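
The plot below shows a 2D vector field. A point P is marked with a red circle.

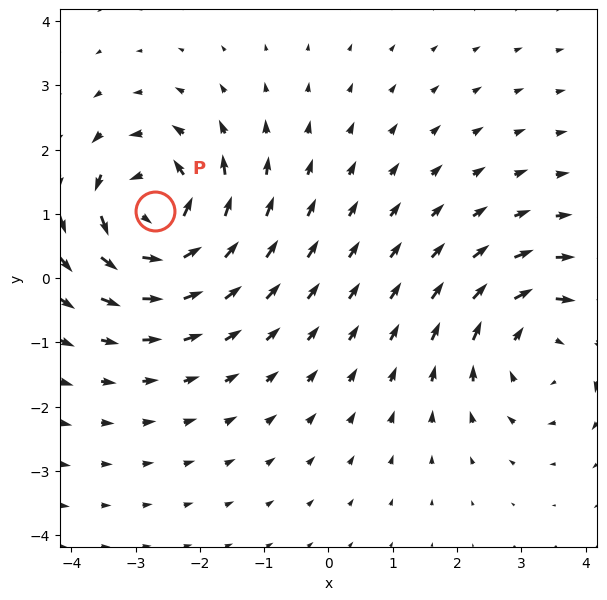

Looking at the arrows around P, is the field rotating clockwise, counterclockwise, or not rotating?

counterclockwise

Near P at (-2.7, 1.0) the arrows circulate counterclockwise. The curl (z-component) there is about +6; positive curl means counterclockwise rotation.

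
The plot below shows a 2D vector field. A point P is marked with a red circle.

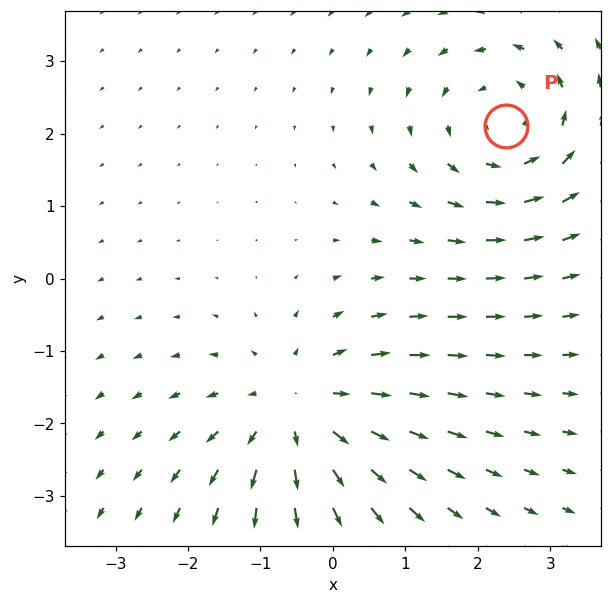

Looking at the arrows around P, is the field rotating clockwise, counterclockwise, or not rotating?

counterclockwise

Near P at (2.4, 2.1) the arrows circulate counterclockwise. The curl (z-component) there is about +3; positive curl means counterclockwise rotation.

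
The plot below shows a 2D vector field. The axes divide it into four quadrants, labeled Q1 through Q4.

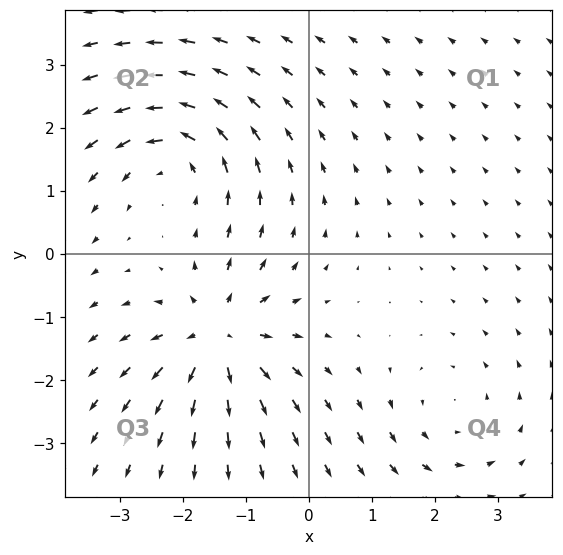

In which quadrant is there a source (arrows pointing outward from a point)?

Q3

The source sits at approximately (-1.4, -1.3), which lies in quadrant Q3. The divergence there is about +6, positive as expected for a source.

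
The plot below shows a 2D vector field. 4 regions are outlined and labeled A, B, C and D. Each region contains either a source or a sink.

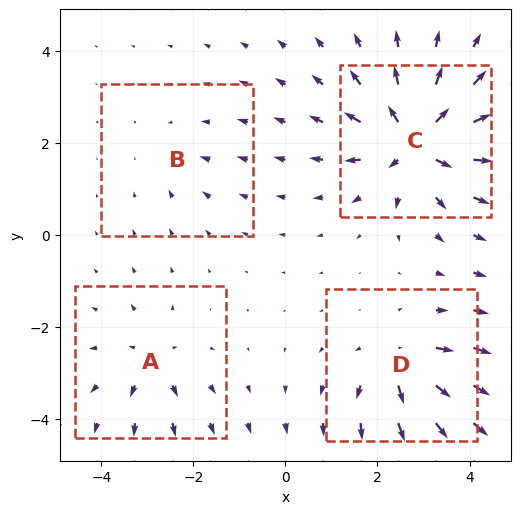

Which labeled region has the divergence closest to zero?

B

Divergence at each region's feature centre — A: about +4, B: about -2, C: about +9, D: about +6. Region B is closest to zero.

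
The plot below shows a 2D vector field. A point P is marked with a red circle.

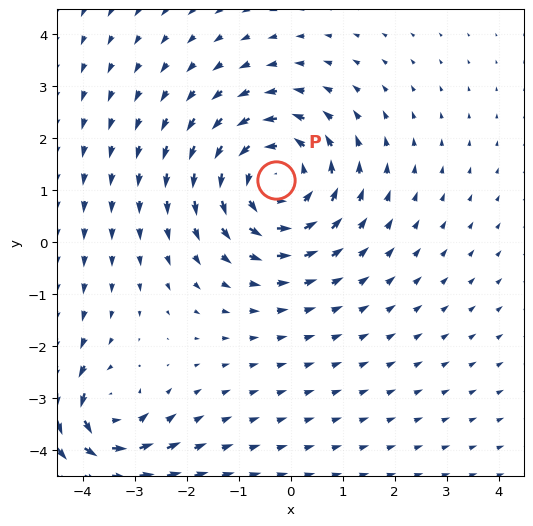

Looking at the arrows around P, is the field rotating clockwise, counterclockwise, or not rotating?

Near P at (-0.3, 1.2) the arrows circulate counterclockwise. The curl (z-component) there is about +3; positive curl means counterclockwise rotation.

counterclockwise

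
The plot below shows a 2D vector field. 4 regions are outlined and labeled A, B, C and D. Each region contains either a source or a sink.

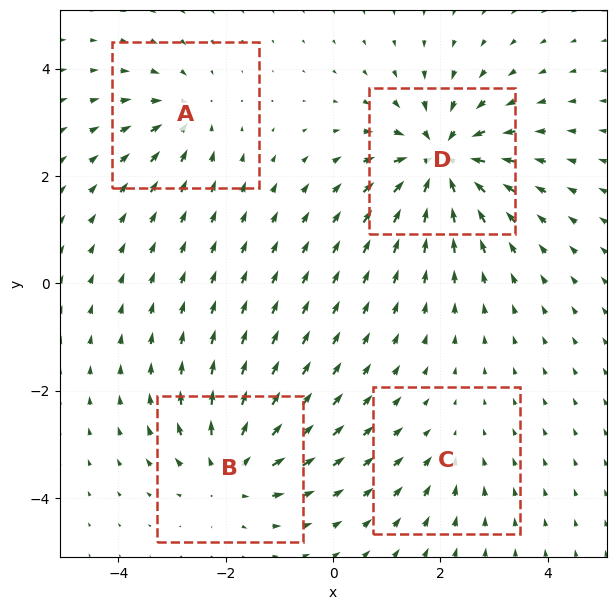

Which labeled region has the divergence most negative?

Divergence at each region's feature centre — A: about -4, B: about +6, C: about -3, D: about -8. Region D is most negative.

D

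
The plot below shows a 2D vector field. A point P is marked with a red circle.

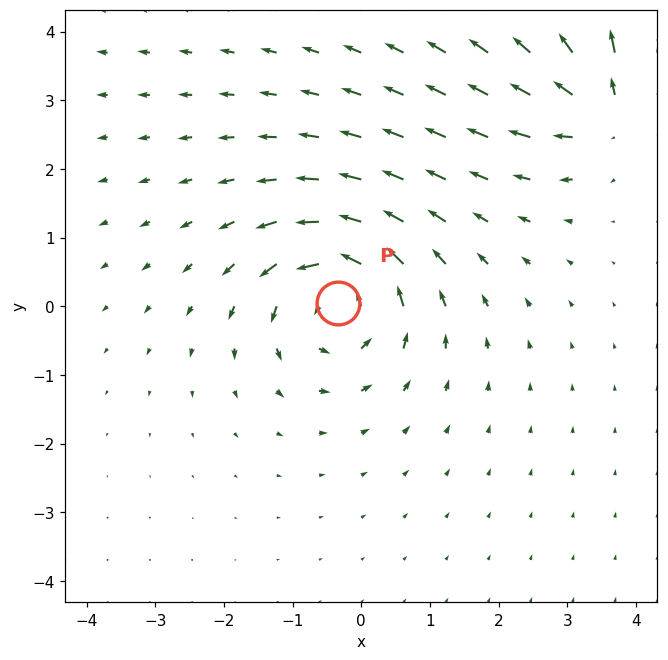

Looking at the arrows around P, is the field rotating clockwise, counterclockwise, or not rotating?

Near P at (-0.3, 0.1) the arrows circulate counterclockwise. The curl (z-component) there is about +6; positive curl means counterclockwise rotation.

counterclockwise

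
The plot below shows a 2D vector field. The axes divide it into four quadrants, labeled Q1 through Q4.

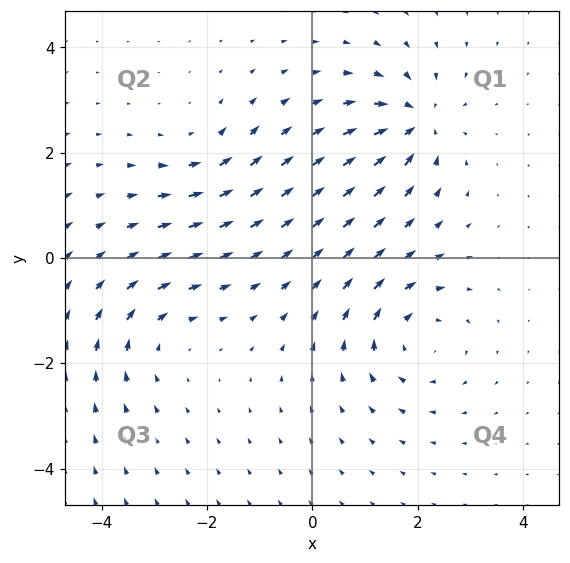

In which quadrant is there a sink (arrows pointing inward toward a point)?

Q1

The sink sits at approximately (2.0, 2.6), which lies in quadrant Q1. The divergence there is about -7, negative as expected for a sink.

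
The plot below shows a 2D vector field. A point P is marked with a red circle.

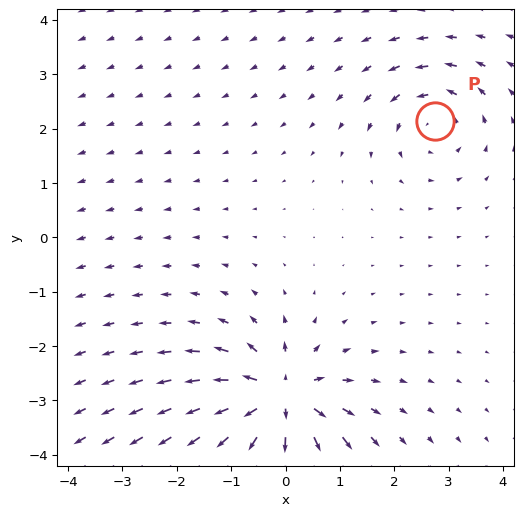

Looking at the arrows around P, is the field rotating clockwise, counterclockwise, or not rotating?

Near P at (2.8, 2.1) the arrows circulate counterclockwise. The curl (z-component) there is about +4; positive curl means counterclockwise rotation.

counterclockwise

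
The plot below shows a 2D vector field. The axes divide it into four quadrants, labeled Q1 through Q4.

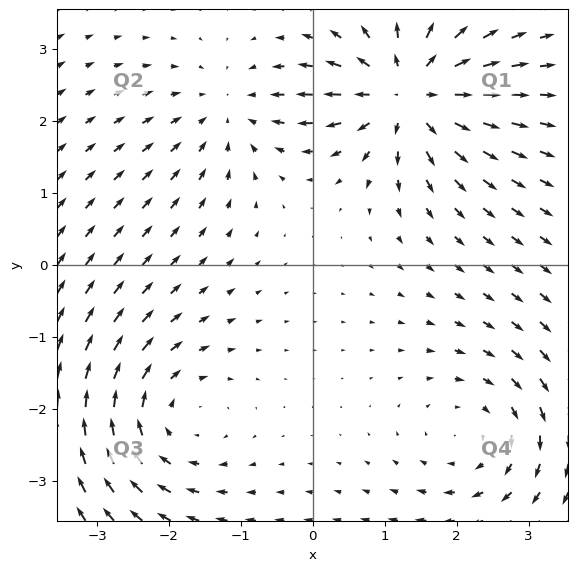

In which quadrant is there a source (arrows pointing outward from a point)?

Q1

The source sits at approximately (1.3, 2.4), which lies in quadrant Q1. The divergence there is about +6, positive as expected for a source.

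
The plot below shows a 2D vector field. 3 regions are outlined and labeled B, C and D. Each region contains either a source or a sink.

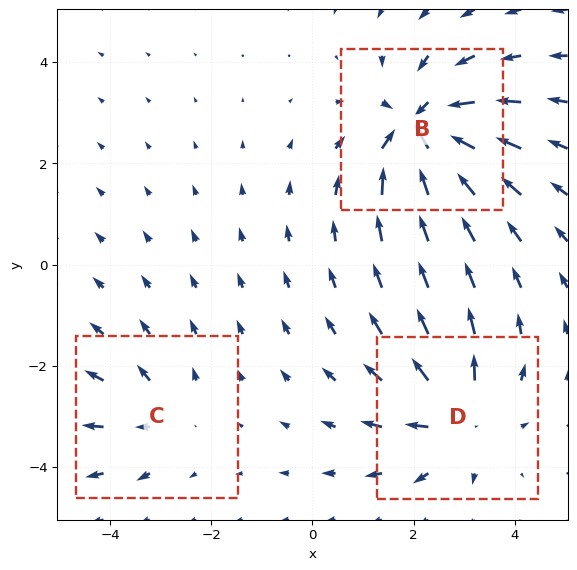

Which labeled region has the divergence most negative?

Divergence at each region's feature centre — B: about -5, C: about +2, D: about +4. Region B is most negative.

B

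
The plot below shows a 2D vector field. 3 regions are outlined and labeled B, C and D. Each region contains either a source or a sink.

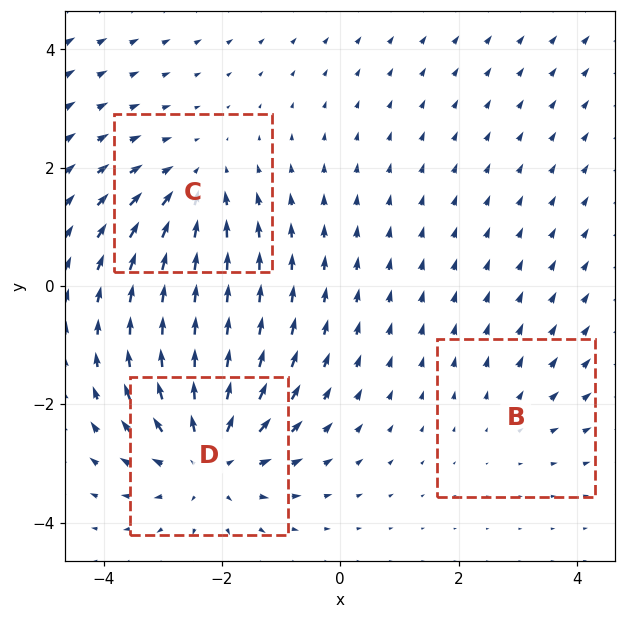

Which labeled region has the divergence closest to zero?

B

Divergence at each region's feature centre — B: about +2, C: about -3, D: about +5. Region B is closest to zero.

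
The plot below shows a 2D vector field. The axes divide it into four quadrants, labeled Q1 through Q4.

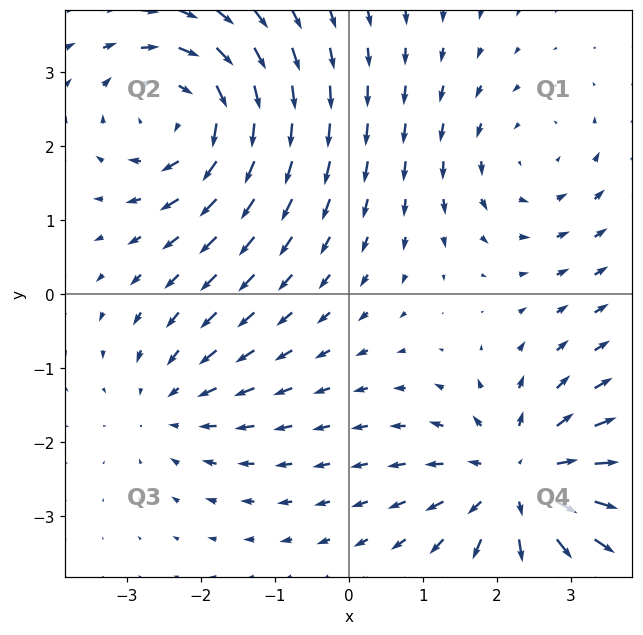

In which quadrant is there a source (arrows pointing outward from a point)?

The source sits at approximately (2.3, -2.5), which lies in quadrant Q4. The divergence there is about +5, positive as expected for a source.

Q4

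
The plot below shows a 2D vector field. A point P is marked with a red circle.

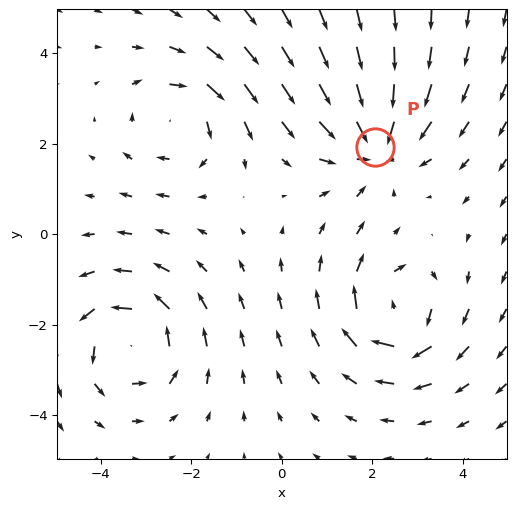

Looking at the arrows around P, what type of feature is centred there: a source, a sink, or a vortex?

At P (2.1, 1.9) the arrows converge inward. Divergence about -5, curl ≈0 — negative divergence with near-zero curl is a sink.

sink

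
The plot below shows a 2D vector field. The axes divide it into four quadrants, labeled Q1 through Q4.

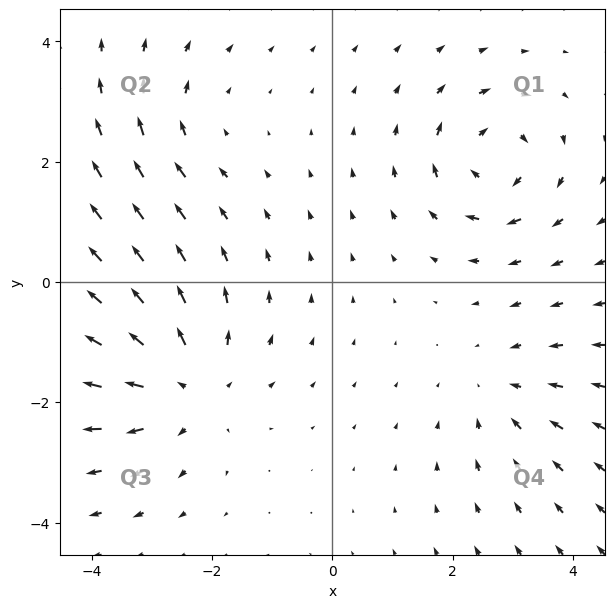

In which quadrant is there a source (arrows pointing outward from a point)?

Q3

The source sits at approximately (-2.4, -1.7), which lies in quadrant Q3. The divergence there is about +4, positive as expected for a source.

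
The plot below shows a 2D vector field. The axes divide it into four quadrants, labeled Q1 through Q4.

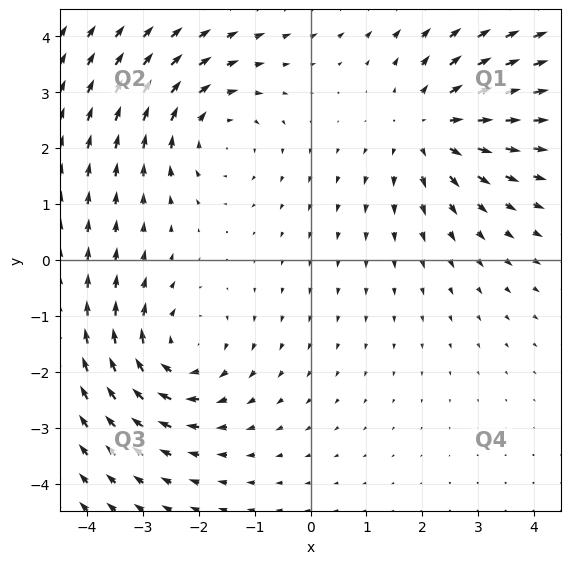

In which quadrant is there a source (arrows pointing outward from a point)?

Q1

The source sits at approximately (2.1, 2.4), which lies in quadrant Q1. The divergence there is about +3, positive as expected for a source.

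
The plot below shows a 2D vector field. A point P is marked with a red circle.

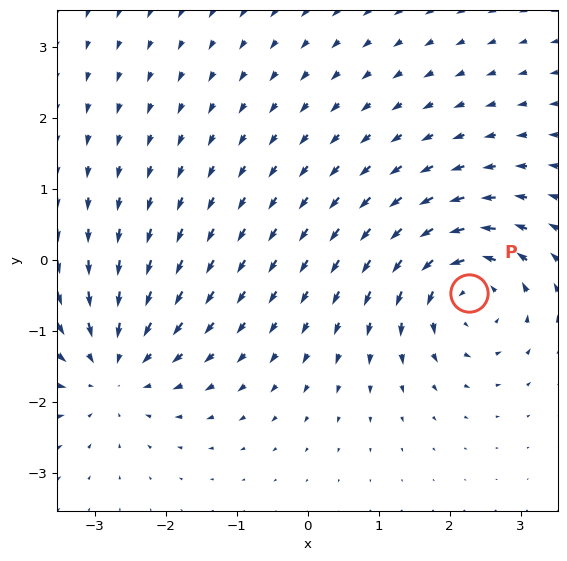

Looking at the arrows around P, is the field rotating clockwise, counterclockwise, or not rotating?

counterclockwise

Near P at (2.3, -0.5) the arrows circulate counterclockwise. The curl (z-component) there is about +6; positive curl means counterclockwise rotation.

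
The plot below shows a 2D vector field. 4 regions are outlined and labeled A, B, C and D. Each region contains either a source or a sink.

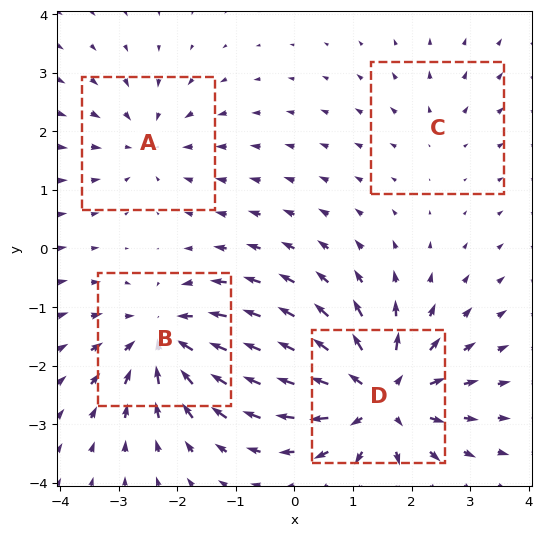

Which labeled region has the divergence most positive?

Divergence at each region's feature centre — A: about -3, B: about -6, C: about +2, D: about +7. Region D is most positive.

D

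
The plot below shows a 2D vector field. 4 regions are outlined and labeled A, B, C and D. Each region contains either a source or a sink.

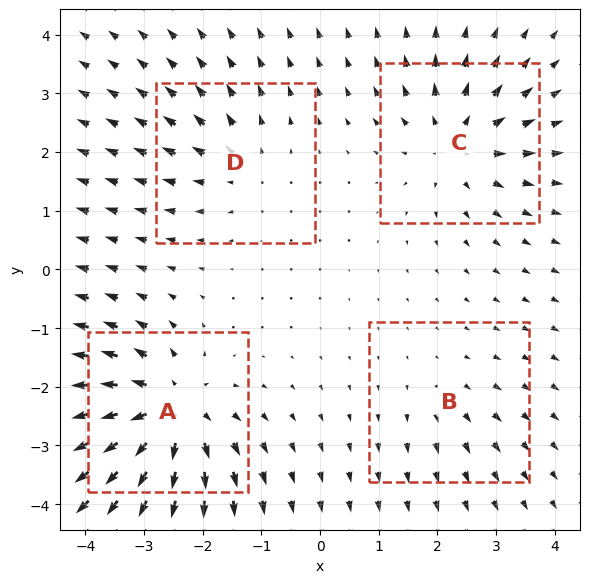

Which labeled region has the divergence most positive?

Divergence at each region's feature centre — A: about +8, B: about +2, C: about +6, D: about +4. Region A is most positive.

A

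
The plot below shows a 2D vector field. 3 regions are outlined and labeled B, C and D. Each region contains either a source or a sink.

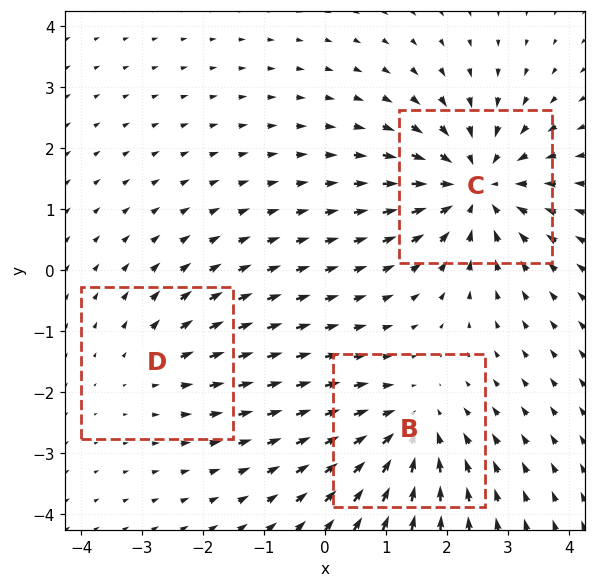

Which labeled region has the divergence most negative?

Divergence at each region's feature centre — B: about -3, C: about -4, D: about +2. Region C is most negative.

C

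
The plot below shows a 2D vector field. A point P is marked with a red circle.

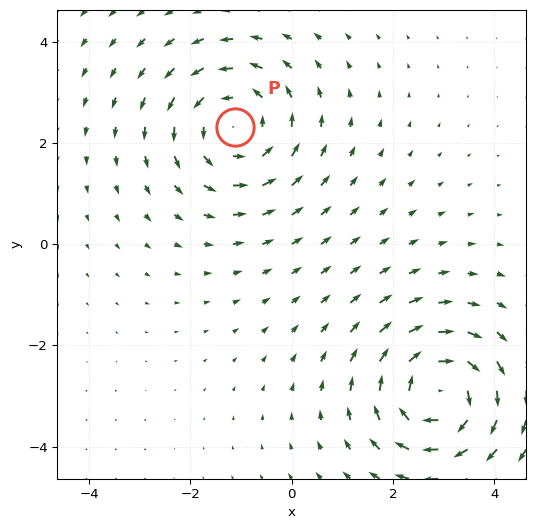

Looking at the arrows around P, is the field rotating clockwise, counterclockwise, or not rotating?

Near P at (-1.1, 2.3) the arrows circulate counterclockwise. The curl (z-component) there is about +3; positive curl means counterclockwise rotation.

counterclockwise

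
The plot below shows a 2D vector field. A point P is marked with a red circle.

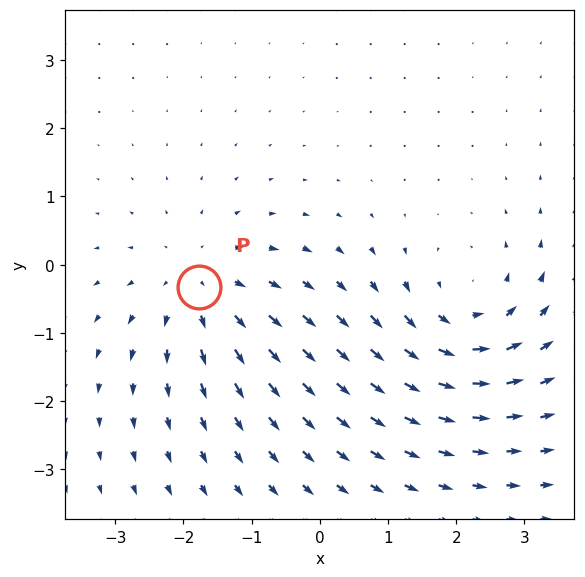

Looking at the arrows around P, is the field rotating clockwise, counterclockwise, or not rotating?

Near P at (-1.8, -0.3) the arrows show no circulation. The curl there is ≈0.

not rotating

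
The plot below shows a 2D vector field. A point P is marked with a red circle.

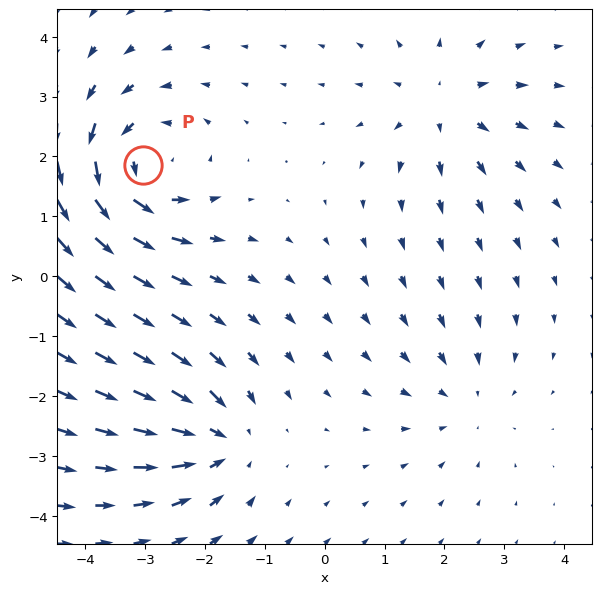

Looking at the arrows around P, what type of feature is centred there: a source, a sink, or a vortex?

vortex

At P (-3.0, 1.9) the arrows circulate counterclockwise. Divergence ≈0, curl about +5 — near-zero divergence with nonzero curl is a vortex.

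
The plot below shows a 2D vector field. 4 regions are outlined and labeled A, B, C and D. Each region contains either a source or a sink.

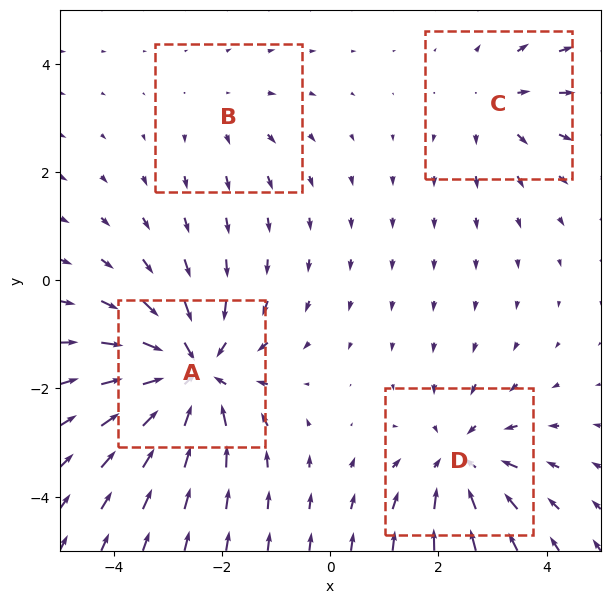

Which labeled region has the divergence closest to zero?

Divergence at each region's feature centre — A: about -7, B: about +2, C: about +3, D: about -4. Region B is closest to zero.

B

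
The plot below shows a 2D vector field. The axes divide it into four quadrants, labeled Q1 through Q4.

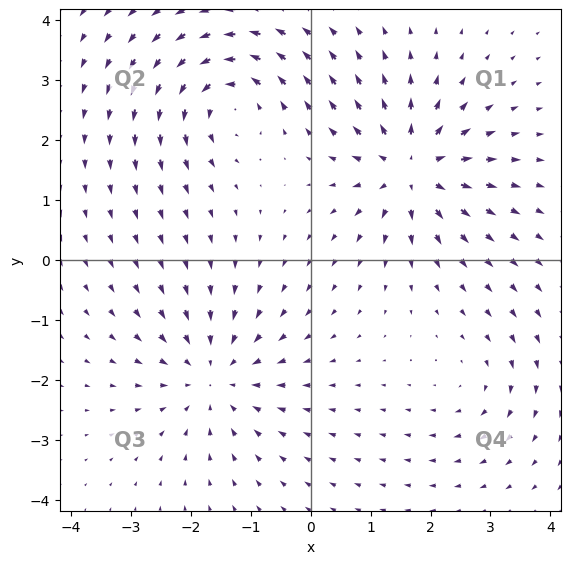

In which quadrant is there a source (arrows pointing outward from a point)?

Q1

The source sits at approximately (1.7, 1.5), which lies in quadrant Q1. The divergence there is about +7, positive as expected for a source.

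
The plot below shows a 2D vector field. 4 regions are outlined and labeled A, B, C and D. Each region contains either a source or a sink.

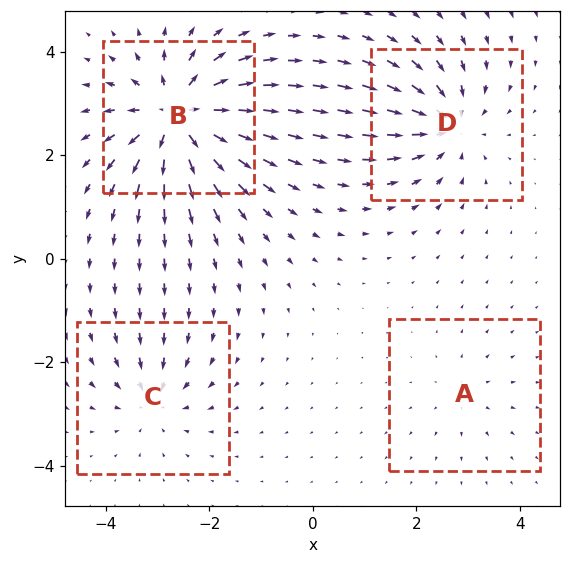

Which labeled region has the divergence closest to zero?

Divergence at each region's feature centre — A: about +2, B: about +9, C: about -4, D: about -6. Region A is closest to zero.

A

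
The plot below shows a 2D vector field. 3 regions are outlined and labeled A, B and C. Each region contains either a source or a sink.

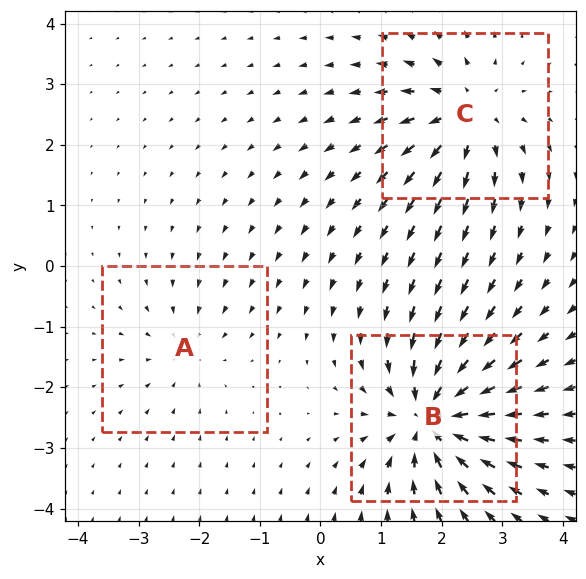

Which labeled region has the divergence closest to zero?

Divergence at each region's feature centre — A: about -2, B: about -6, C: about +4. Region A is closest to zero.

A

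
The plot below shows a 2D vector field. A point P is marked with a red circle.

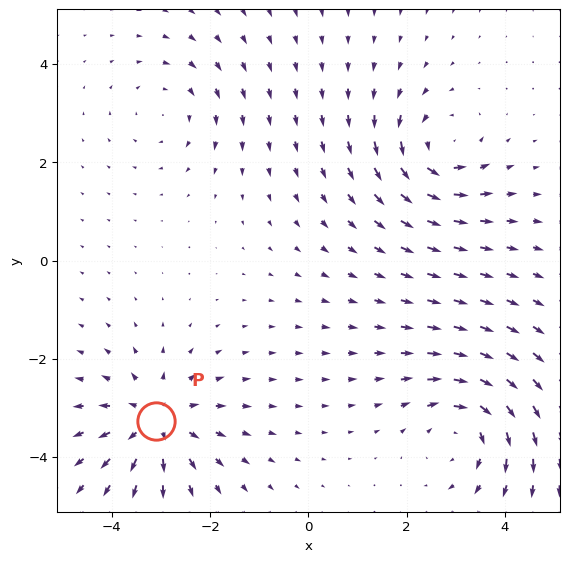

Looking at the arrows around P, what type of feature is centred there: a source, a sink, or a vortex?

At P (-3.1, -3.3) the arrows spread outward. Divergence about +5, curl ≈0 — positive divergence with near-zero curl is a source.

source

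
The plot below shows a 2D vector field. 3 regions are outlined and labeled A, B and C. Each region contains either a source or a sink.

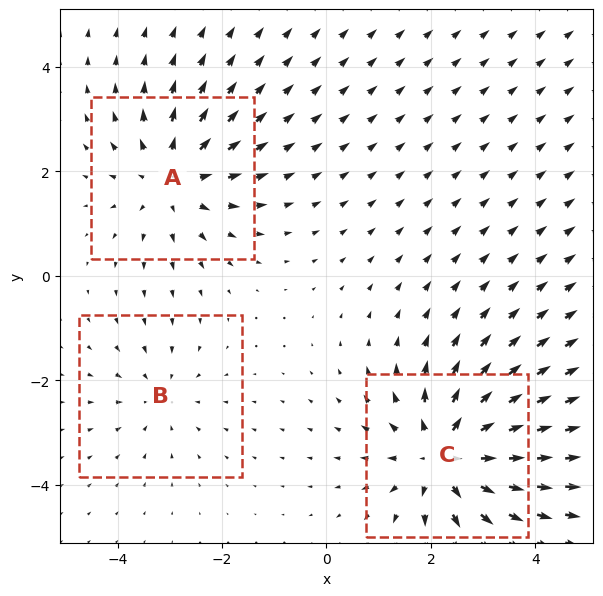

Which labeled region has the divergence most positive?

C

Divergence at each region's feature centre — A: about +3, B: about -2, C: about +5. Region C is most positive.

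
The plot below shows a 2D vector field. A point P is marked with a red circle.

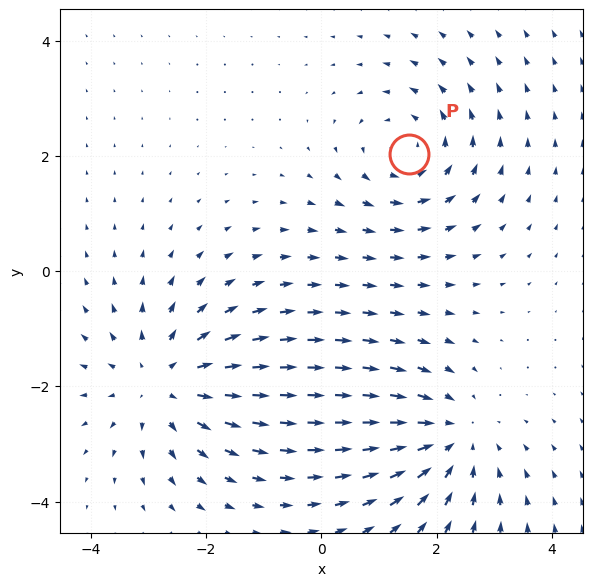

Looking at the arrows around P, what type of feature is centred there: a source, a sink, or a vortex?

At P (1.5, 2.0) the arrows circulate counterclockwise. Divergence ≈0, curl about +4 — near-zero divergence with nonzero curl is a vortex.

vortex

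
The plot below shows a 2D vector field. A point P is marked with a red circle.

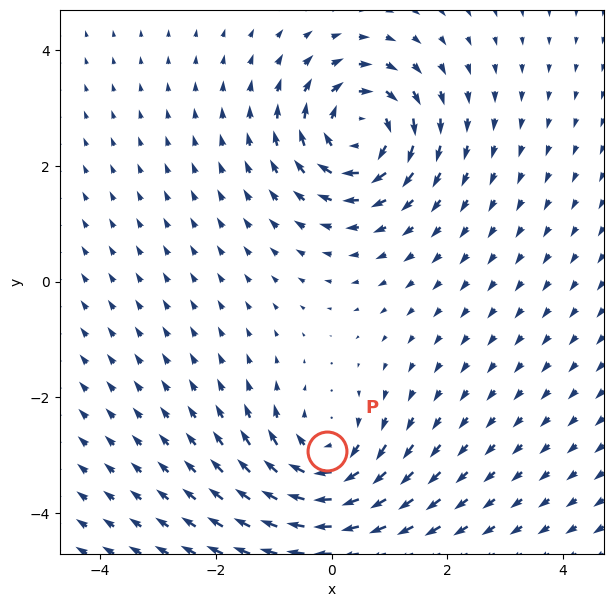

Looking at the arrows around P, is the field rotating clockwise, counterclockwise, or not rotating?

Near P at (-0.1, -2.9) the arrows circulate clockwise. The curl (z-component) there is about -5; negative curl means clockwise rotation.

clockwise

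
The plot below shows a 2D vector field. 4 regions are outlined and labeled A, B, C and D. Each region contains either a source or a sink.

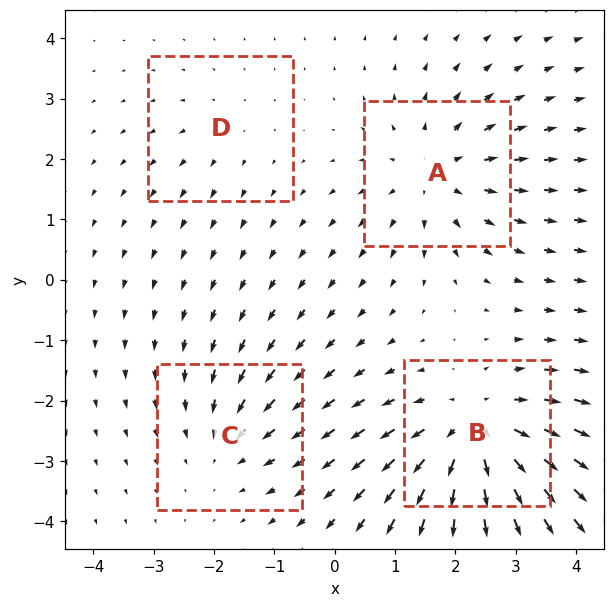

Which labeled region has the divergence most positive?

B

Divergence at each region's feature centre — A: about +4, B: about +6, C: about -3, D: about +2. Region B is most positive.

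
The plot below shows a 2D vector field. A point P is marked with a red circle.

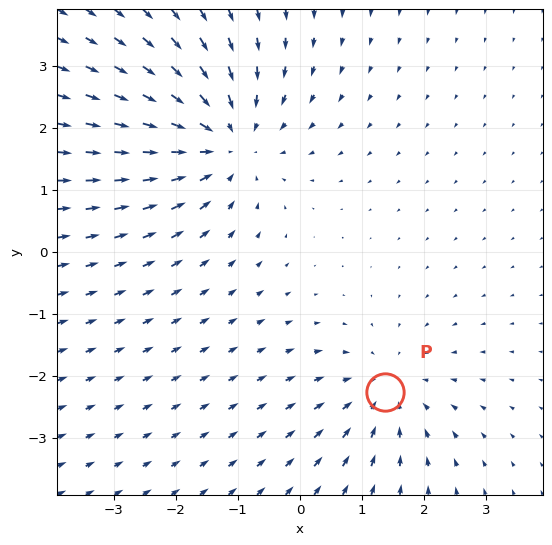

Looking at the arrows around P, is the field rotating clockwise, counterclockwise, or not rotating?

Near P at (1.4, -2.3) the arrows show no circulation. The curl there is ≈0.

not rotating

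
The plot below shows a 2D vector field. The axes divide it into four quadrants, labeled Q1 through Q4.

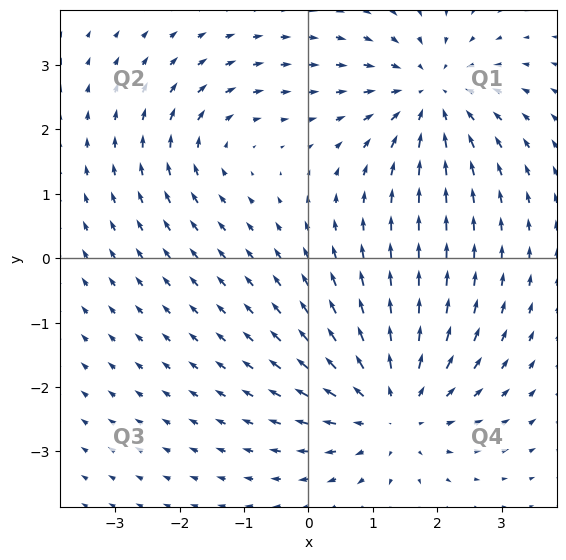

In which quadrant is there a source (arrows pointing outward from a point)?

Q4

The source sits at approximately (1.3, -2.3), which lies in quadrant Q4. The divergence there is about +4, positive as expected for a source.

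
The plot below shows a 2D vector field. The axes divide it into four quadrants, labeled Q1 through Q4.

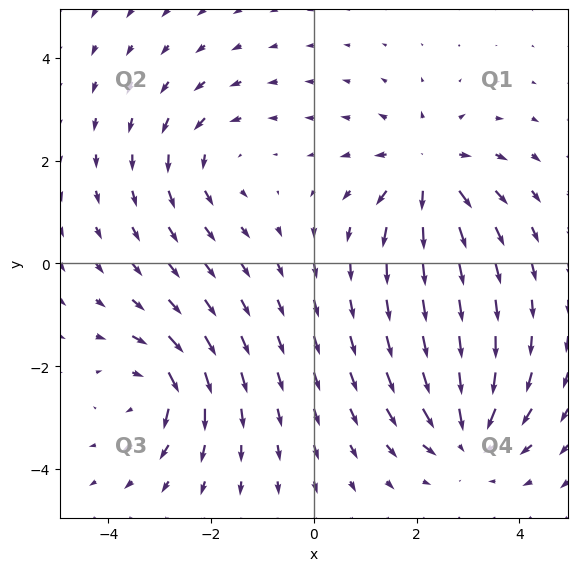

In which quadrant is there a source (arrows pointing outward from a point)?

The source sits at approximately (2.2, 1.8), which lies in quadrant Q1. The divergence there is about +5, positive as expected for a source.

Q1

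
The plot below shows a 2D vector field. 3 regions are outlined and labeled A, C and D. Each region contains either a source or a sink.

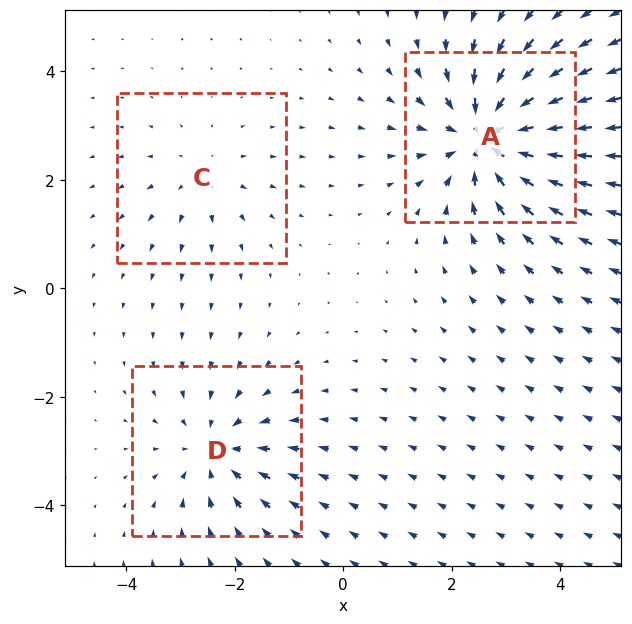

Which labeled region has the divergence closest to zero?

C

Divergence at each region's feature centre — A: about -5, C: about +2, D: about -3. Region C is closest to zero.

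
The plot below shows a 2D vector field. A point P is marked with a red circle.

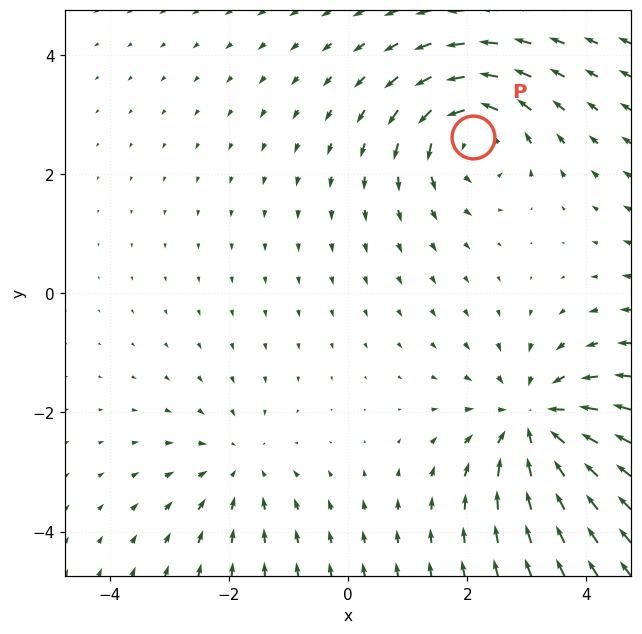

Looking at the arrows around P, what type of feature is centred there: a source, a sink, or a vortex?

At P (2.1, 2.6) the arrows circulate counterclockwise. Divergence ≈0, curl about +5 — near-zero divergence with nonzero curl is a vortex.

vortex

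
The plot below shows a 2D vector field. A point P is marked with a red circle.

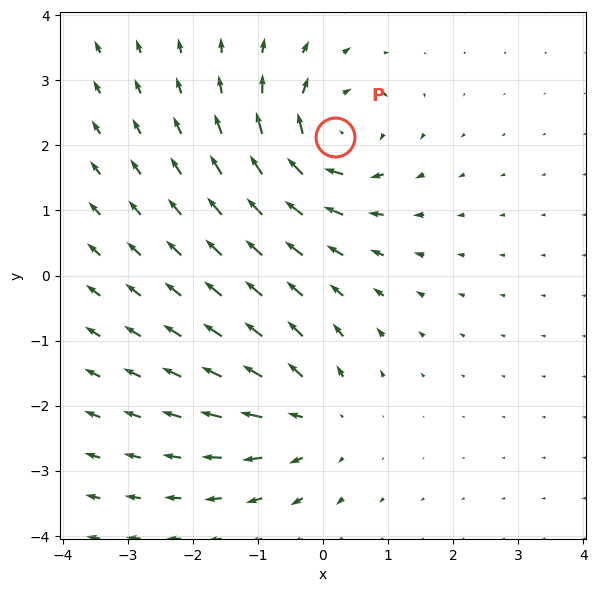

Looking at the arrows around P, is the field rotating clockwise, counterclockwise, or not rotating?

clockwise

Near P at (0.2, 2.1) the arrows circulate clockwise. The curl (z-component) there is about -6; negative curl means clockwise rotation.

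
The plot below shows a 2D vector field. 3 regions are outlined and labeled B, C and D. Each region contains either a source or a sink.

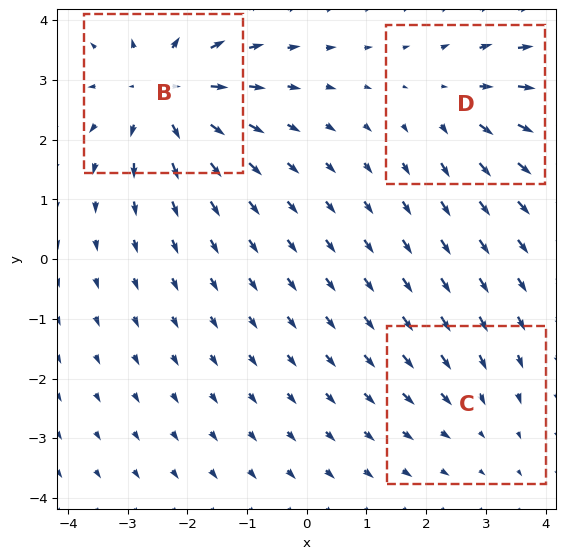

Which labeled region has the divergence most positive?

Divergence at each region's feature centre — B: about +5, C: about -2, D: about +3. Region B is most positive.

B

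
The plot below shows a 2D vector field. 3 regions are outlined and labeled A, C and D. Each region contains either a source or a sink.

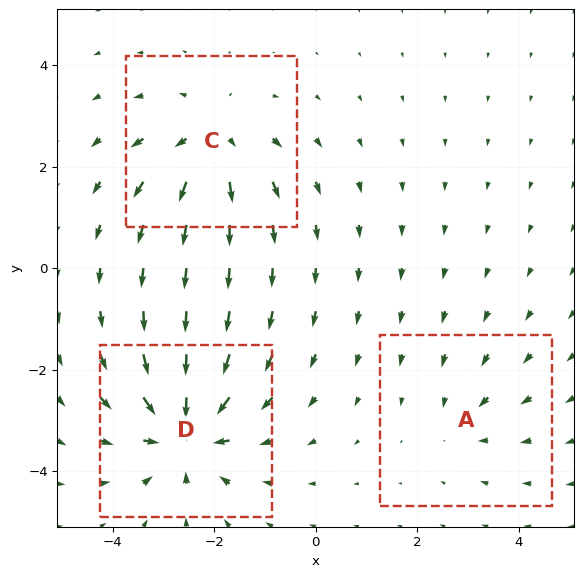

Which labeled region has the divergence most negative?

D

Divergence at each region's feature centre — A: about -2, C: about +3, D: about -5. Region D is most negative.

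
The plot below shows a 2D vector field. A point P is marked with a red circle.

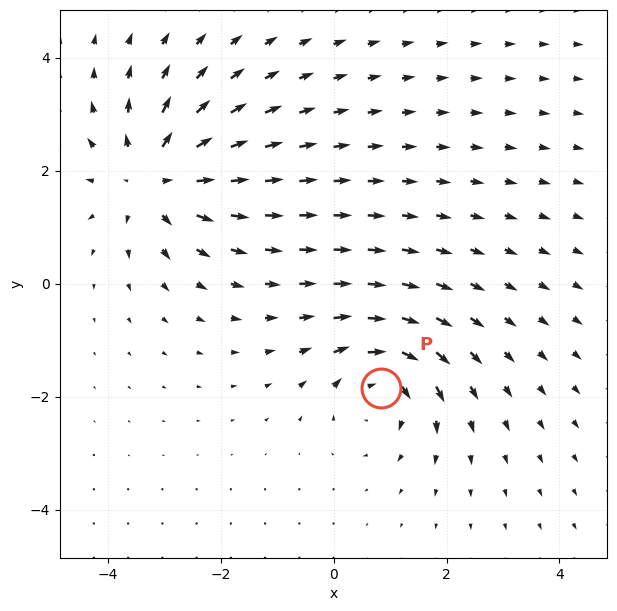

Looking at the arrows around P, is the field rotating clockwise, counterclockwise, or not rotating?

clockwise

Near P at (0.8, -1.8) the arrows circulate clockwise. The curl (z-component) there is about -5; negative curl means clockwise rotation.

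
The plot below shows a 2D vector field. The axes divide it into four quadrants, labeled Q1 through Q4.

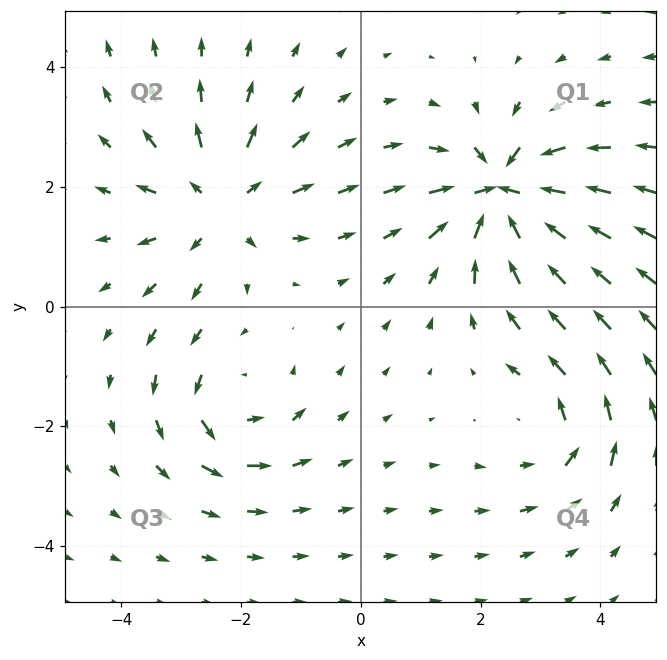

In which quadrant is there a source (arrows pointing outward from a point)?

The source sits at approximately (-2.3, 1.7), which lies in quadrant Q2. The divergence there is about +4, positive as expected for a source.

Q2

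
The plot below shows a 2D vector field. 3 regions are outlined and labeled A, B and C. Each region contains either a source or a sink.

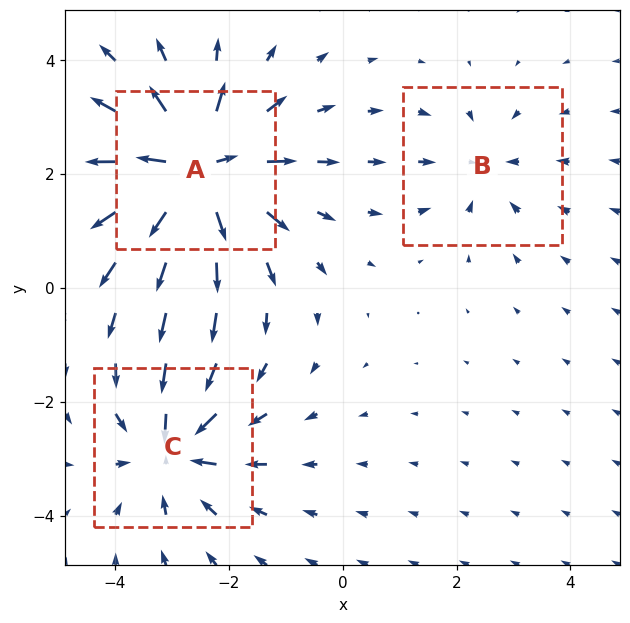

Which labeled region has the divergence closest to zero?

B

Divergence at each region's feature centre — A: about +6, B: about -2, C: about -4. Region B is closest to zero.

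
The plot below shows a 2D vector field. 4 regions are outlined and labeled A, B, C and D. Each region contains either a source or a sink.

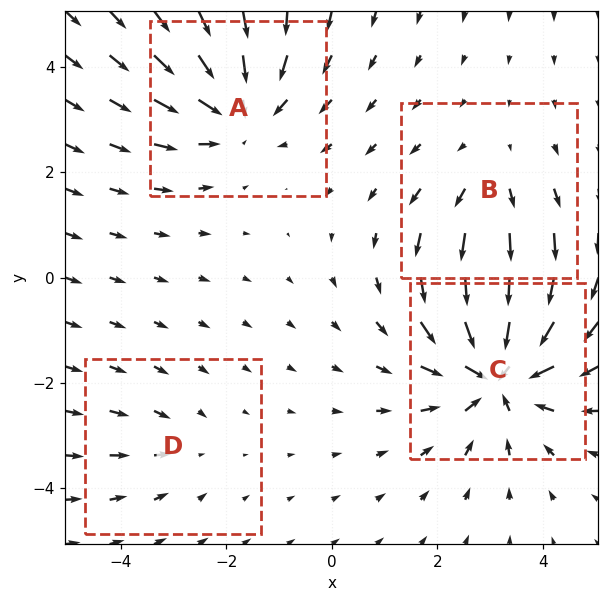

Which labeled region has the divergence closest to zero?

D

Divergence at each region's feature centre — A: about -4, B: about +3, C: about -6, D: about -2. Region D is closest to zero.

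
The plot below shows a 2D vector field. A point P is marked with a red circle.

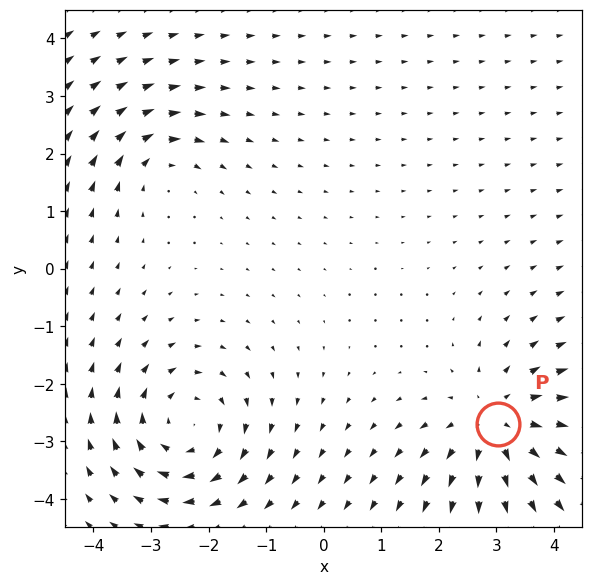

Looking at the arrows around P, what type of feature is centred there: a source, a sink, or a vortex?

source

At P (3.0, -2.7) the arrows spread outward. Divergence about +4, curl ≈0 — positive divergence with near-zero curl is a source.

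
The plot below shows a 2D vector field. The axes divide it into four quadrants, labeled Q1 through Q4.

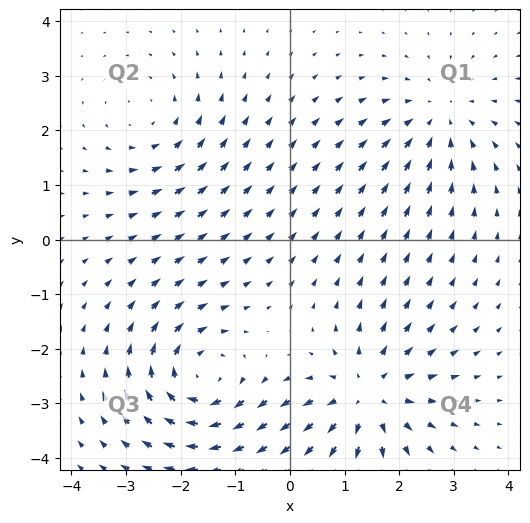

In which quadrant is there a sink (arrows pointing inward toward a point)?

The sink sits at approximately (2.7, 2.2), which lies in quadrant Q1. The divergence there is about -4, negative as expected for a sink.

Q1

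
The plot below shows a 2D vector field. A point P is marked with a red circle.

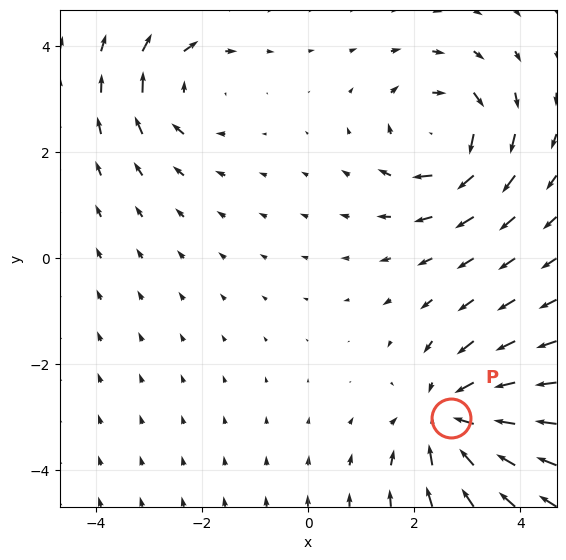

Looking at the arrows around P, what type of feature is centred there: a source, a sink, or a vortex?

At P (2.7, -3.0) the arrows converge inward. Divergence about -4, curl ≈0 — negative divergence with near-zero curl is a sink.

sink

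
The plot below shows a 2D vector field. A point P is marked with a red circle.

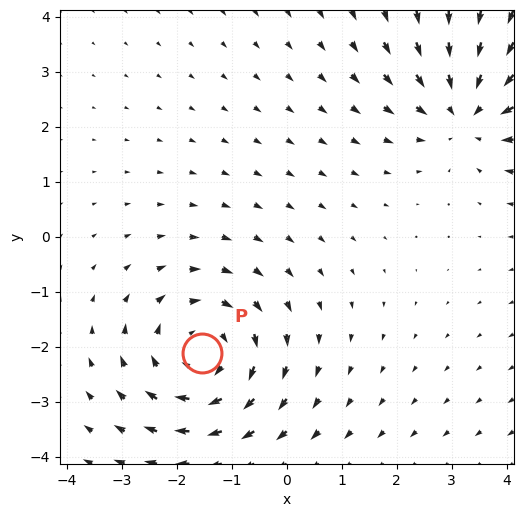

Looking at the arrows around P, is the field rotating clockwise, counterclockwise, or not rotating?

clockwise

Near P at (-1.5, -2.1) the arrows circulate clockwise. The curl (z-component) there is about -4; negative curl means clockwise rotation.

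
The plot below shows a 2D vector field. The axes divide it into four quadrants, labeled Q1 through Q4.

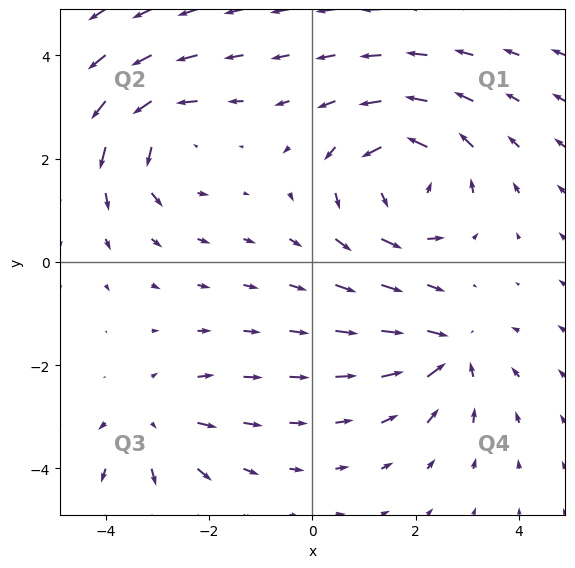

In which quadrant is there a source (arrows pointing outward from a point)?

Q3

The source sits at approximately (-3.1, -3.1), which lies in quadrant Q3. The divergence there is about +3, positive as expected for a source.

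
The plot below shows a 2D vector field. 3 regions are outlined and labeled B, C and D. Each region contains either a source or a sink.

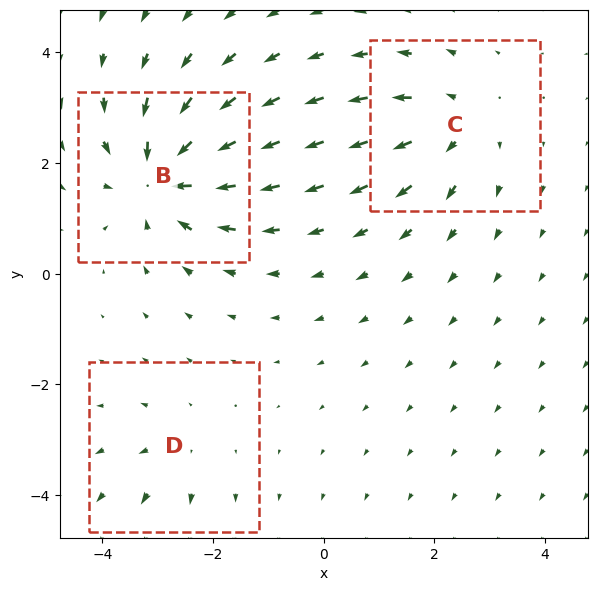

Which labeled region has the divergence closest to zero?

Divergence at each region's feature centre — B: about -5, C: about +3, D: about +2. Region D is closest to zero.

D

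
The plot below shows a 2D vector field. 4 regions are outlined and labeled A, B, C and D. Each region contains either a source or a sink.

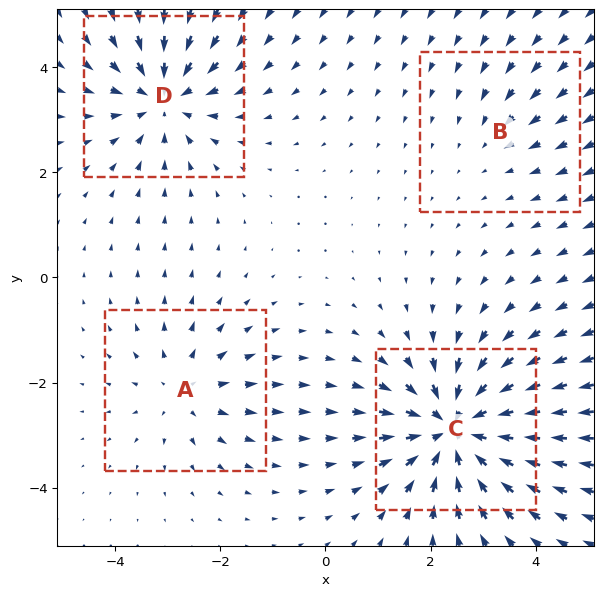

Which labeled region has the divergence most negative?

C

Divergence at each region's feature centre — A: about +3, B: about -2, C: about -7, D: about -5. Region C is most negative.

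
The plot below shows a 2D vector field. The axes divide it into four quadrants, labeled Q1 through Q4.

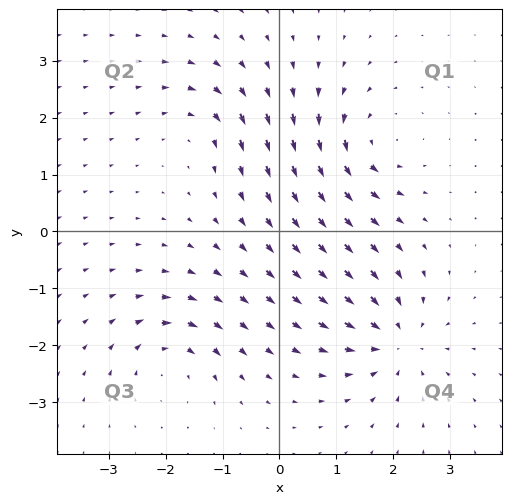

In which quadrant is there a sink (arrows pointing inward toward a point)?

Q4

The sink sits at approximately (2.1, -1.9), which lies in quadrant Q4. The divergence there is about -6, negative as expected for a sink.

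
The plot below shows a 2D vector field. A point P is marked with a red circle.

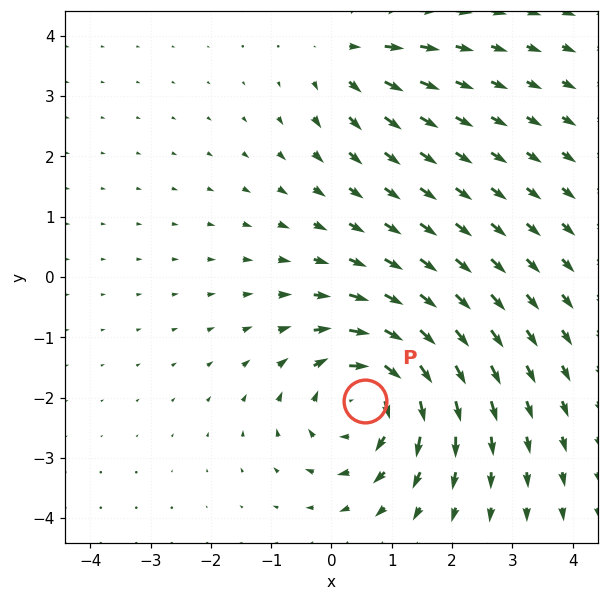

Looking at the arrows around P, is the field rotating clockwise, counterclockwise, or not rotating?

Near P at (0.6, -2.1) the arrows circulate clockwise. The curl (z-component) there is about -5; negative curl means clockwise rotation.

clockwise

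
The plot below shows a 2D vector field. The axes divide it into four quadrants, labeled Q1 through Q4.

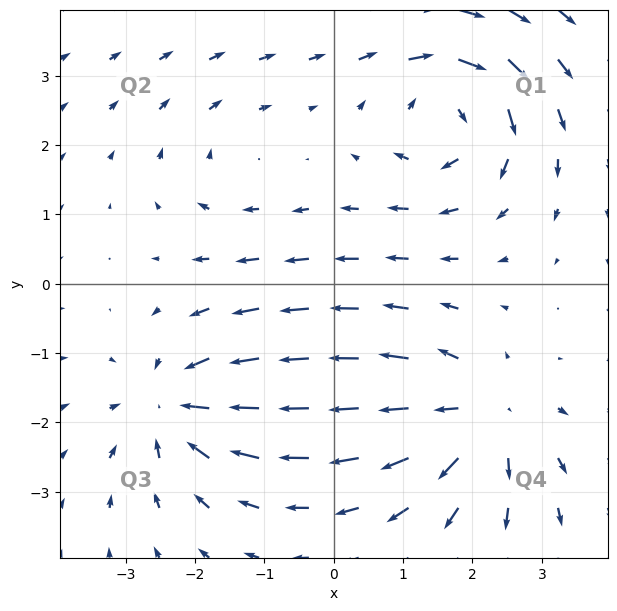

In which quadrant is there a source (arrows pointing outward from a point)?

Q4

The source sits at approximately (2.1, -1.9), which lies in quadrant Q4. The divergence there is about +5, positive as expected for a source.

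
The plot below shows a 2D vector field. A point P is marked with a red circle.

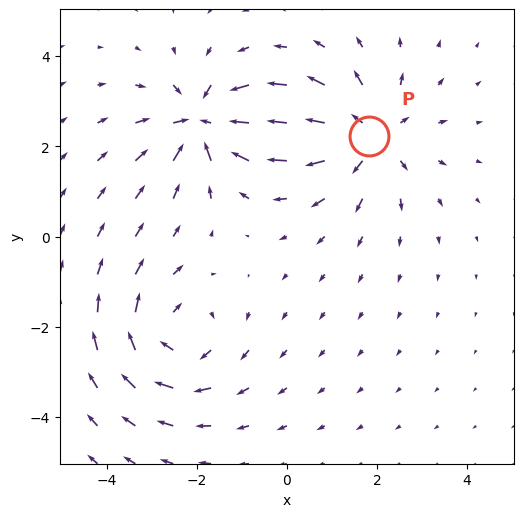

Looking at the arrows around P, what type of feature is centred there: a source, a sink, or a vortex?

At P (1.8, 2.2) the arrows spread outward. Divergence about +4, curl ≈0 — positive divergence with near-zero curl is a source.

source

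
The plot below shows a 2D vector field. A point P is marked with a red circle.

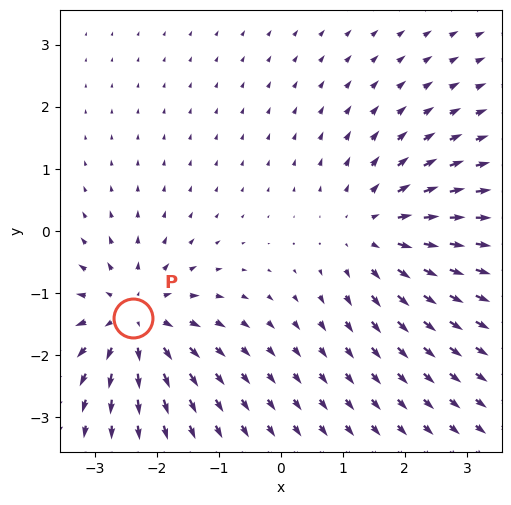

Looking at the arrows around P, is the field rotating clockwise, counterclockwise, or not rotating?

Near P at (-2.4, -1.4) the arrows show no circulation. The curl there is ≈0.

not rotating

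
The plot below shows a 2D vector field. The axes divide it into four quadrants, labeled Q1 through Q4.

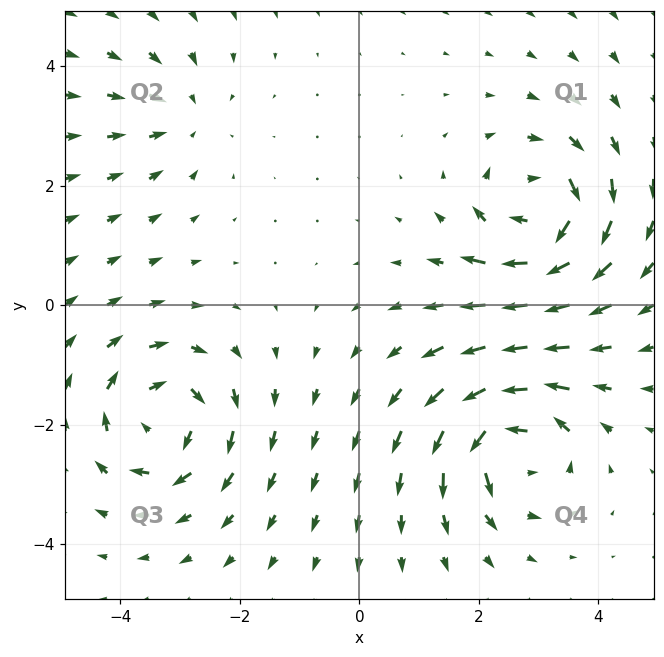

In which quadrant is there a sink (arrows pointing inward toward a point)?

The sink sits at approximately (-3.0, 3.2), which lies in quadrant Q2. The divergence there is about -3, negative as expected for a sink.

Q2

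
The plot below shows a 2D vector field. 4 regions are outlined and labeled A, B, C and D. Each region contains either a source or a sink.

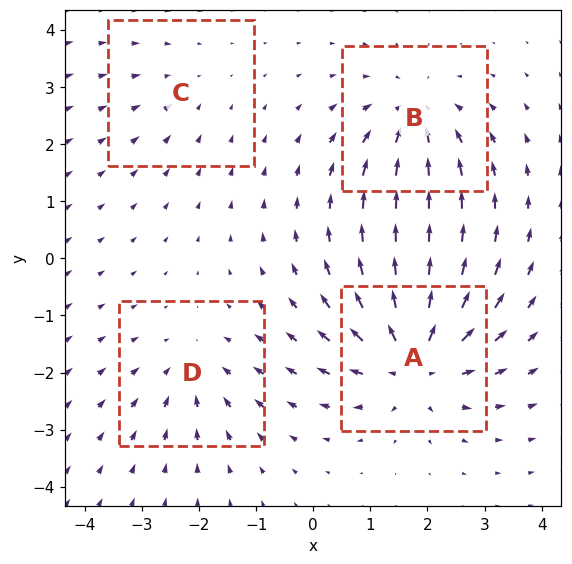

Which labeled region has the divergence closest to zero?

C

Divergence at each region's feature centre — A: about +7, B: about -5, C: about -2, D: about -3. Region C is closest to zero.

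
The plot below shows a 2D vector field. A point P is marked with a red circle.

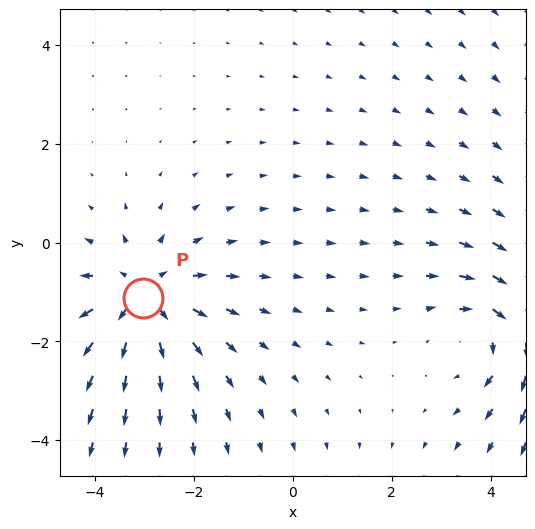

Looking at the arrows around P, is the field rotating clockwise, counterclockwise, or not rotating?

not rotating

Near P at (-3.0, -1.1) the arrows show no circulation. The curl there is ≈0.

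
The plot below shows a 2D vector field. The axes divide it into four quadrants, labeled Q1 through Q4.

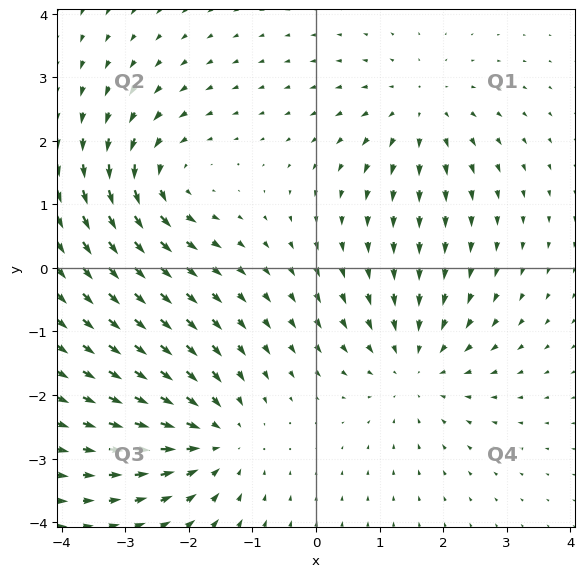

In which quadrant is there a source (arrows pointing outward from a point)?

Q1

The source sits at approximately (1.6, 2.5), which lies in quadrant Q1. The divergence there is about +4, positive as expected for a source.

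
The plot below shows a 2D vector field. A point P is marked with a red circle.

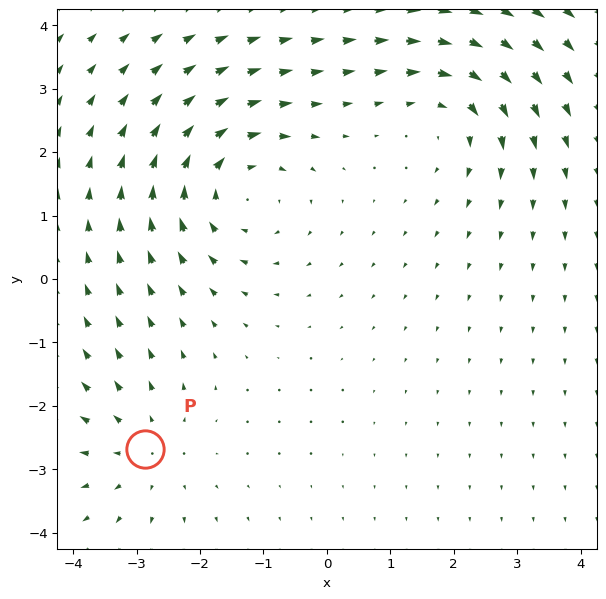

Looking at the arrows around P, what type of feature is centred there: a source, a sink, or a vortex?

At P (-2.9, -2.7) the arrows spread outward. Divergence about +3, curl ≈0 — positive divergence with near-zero curl is a source.

source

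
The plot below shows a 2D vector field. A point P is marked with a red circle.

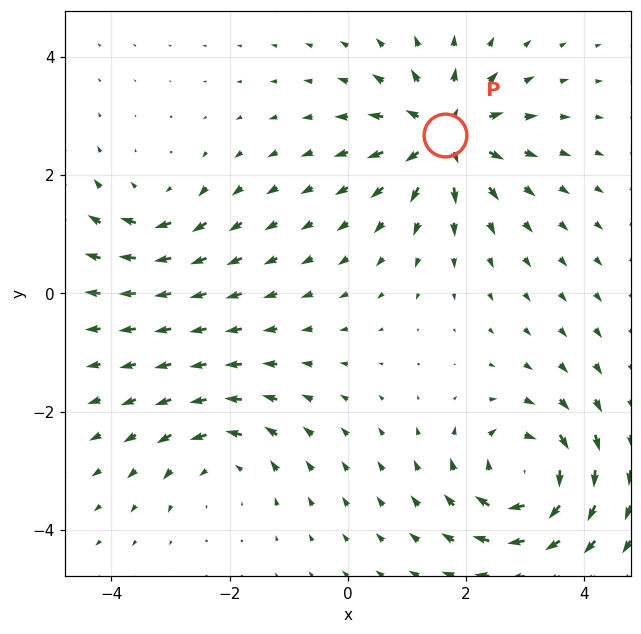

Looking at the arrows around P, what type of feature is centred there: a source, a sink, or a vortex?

At P (1.6, 2.7) the arrows spread outward. Divergence about +7, curl ≈0 — positive divergence with near-zero curl is a source.

source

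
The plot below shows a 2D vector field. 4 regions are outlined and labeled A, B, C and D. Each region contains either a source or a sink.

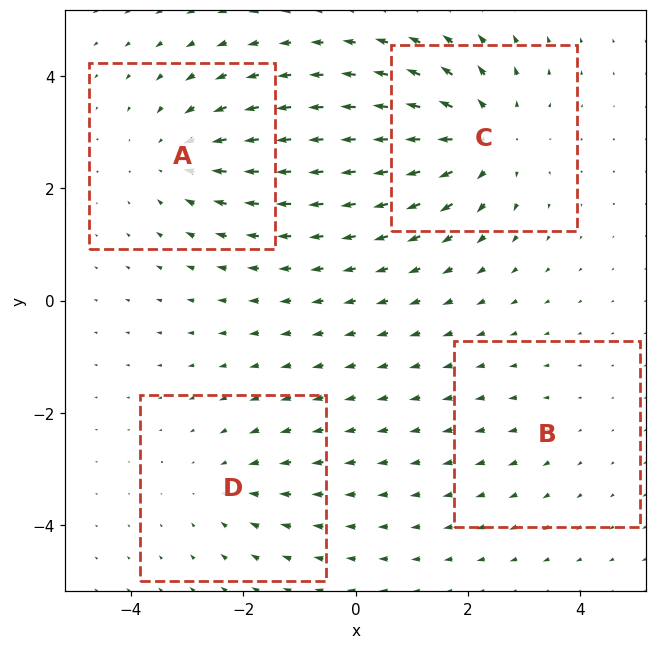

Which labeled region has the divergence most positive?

Divergence at each region's feature centre — A: about -4, B: about +2, C: about +6, D: about -3. Region C is most positive.

C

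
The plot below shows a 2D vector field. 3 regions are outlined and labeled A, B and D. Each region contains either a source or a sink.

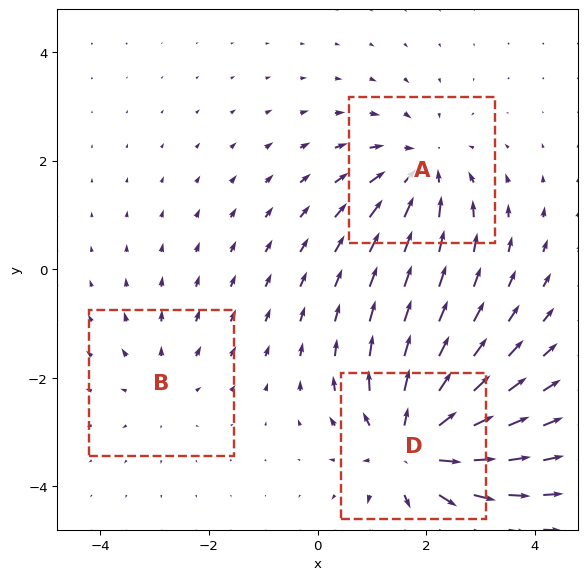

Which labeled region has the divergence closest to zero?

Divergence at each region's feature centre — A: about -3, B: about +2, D: about +5. Region B is closest to zero.

B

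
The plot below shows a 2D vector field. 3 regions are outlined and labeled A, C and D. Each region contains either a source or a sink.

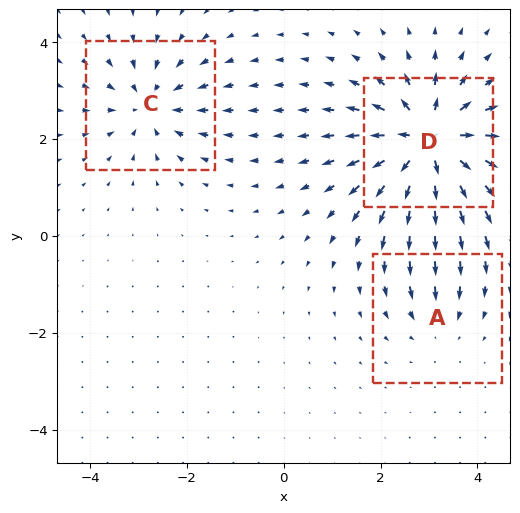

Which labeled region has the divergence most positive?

Divergence at each region's feature centre — A: about -2, C: about -4, D: about +6. Region D is most positive.

D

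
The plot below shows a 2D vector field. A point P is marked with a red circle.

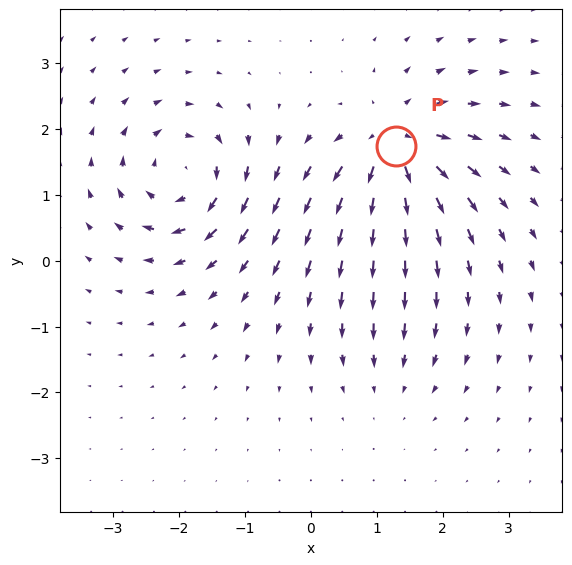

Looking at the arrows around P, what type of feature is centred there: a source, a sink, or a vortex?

source

At P (1.3, 1.7) the arrows spread outward. Divergence about +7, curl ≈0 — positive divergence with near-zero curl is a source.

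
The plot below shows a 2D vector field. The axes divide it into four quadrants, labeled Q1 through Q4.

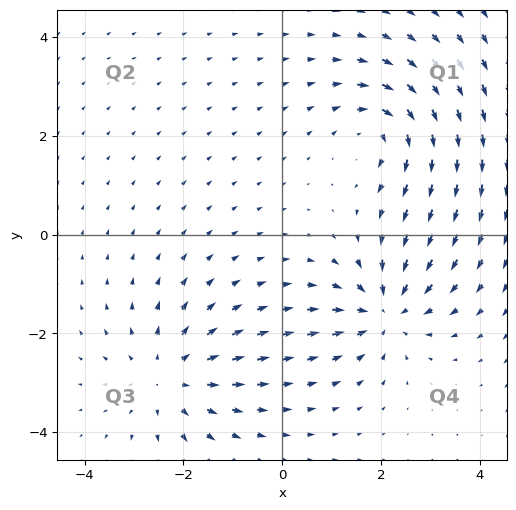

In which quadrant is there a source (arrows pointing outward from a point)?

The source sits at approximately (-2.3, -2.9), which lies in quadrant Q3. The divergence there is about +3, positive as expected for a source.

Q3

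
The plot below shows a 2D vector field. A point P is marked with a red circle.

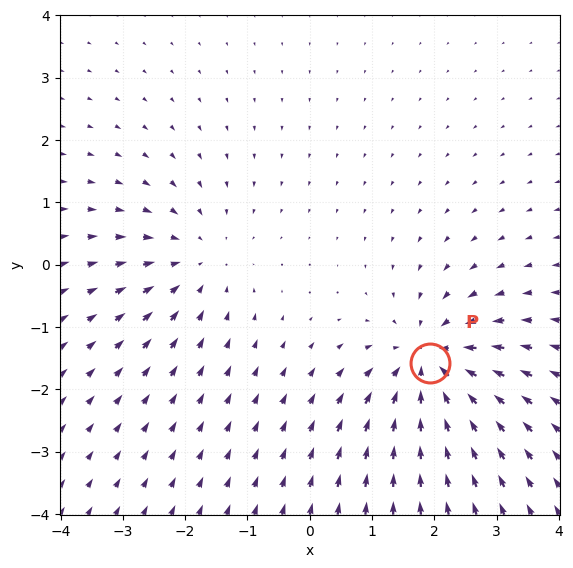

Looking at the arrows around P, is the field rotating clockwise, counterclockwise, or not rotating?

not rotating

Near P at (1.9, -1.6) the arrows show no circulation. The curl there is ≈0.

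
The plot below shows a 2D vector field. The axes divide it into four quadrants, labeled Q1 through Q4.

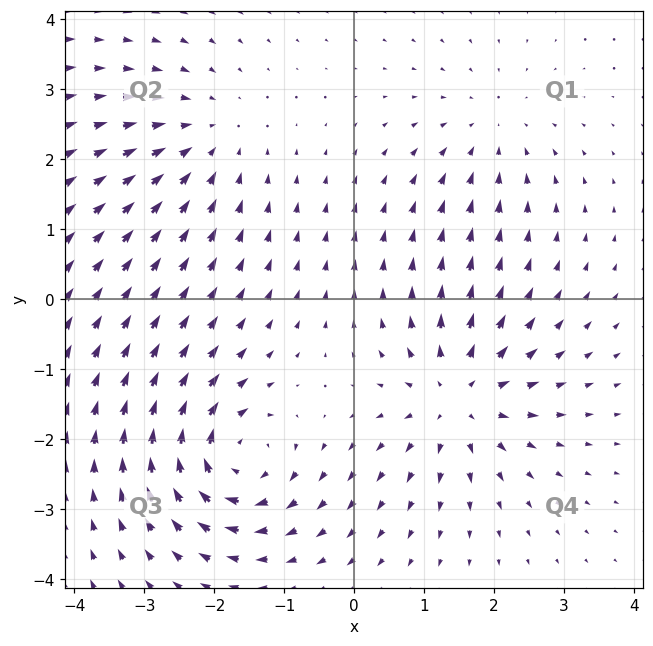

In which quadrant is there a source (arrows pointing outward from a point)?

Q4

The source sits at approximately (1.5, -1.4), which lies in quadrant Q4. The divergence there is about +6, positive as expected for a source.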